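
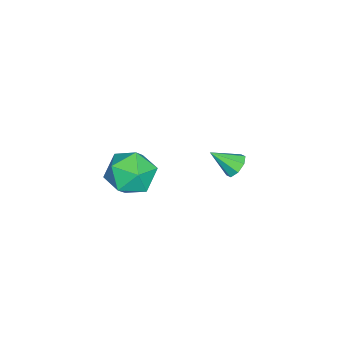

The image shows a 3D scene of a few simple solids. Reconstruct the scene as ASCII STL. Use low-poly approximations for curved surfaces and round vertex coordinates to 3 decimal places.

solid 
facet normal -0.183 0.768 -0.613
outer loop
vertex -0.662 1.873 -3.527
vertex -1.223 1.625 -3.67
vertex -1.011 2.025 -3.232
endloop
endfacet
facet normal 0.682 0.204 0.702
outer loop
vertex -0.662 1.873 -3.527
vertex -1.011 2.025 -3.232
vertex -0.977 0.595 -2.85
endloop
endfacet
facet normal -0.183 0.768 -0.613
outer loop
vertex -1.011 2.025 -3.232
vertex -1.223 1.625 -3.67
vertex -1.485 1.943 -3.193
endloop
endfacet
facet normal 0.035 0.259 0.965
outer loop
vertex -1.011 2.025 -3.232
vertex -1.485 1.943 -3.193
vertex -0.977 0.595 -2.85
endloop
endfacet
facet normal -0.184 0.768 -0.613
outer loop
vertex -1.485 1.943 -3.193
vertex -1.223 1.625 -3.67
vertex -1.805 1.674 -3.434
endloop
endfacet
facet normal -0.592 -0.018 0.806
outer loop
vertex -1.485 1.943 -3.193
vertex -1.805 1.674 -3.434
vertex -0.977 0.595 -2.85
endloop
endfacet
facet normal -0.184 0.769 -0.613
outer loop
vertex -1.805 1.674 -3.434
vertex -1.223 1.625 -3.67
vertex -1.784 1.377 -3.813
endloop
endfacet
facet normal -0.827 -0.463 0.317
outer loop
vertex -1.805 1.674 -3.434
vertex -1.784 1.377 -3.813
vertex -0.977 0.595 -2.85
endloop
endfacet
facet normal -0.185 0.770 -0.611
outer loop
vertex -1.784 1.377 -3.813
vertex -1.223 1.625 -3.67
vertex -1.435 1.226 -4.109
endloop
endfacet
facet normal -0.535 -0.817 -0.215
outer loop
vertex -1.784 1.377 -3.813
vertex -1.435 1.226 -4.109
vertex -0.977 0.595 -2.85
endloop
endfacet
facet normal -0.182 0.770 -0.612
outer loop
vertex -1.435 1.226 -4.109
vertex -1.223 1.625 -3.67
vertex -0.961 1.308 -4.147
endloop
endfacet
facet normal 0.112 -0.871 -0.478
outer loop
vertex -1.435 1.226 -4.109
vertex -0.961 1.308 -4.147
vertex -0.977 0.595 -2.85
endloop
endfacet
facet normal -0.183 0.769 -0.612
outer loop
vertex -0.961 1.308 -4.147
vertex -1.223 1.625 -3.67
vertex -0.641 1.576 -3.906
endloop
endfacet
facet normal 0.738 -0.595 -0.318
outer loop
vertex -0.961 1.308 -4.147
vertex -0.641 1.576 -3.906
vertex -0.977 0.595 -2.85
endloop
endfacet
facet normal -0.184 0.769 -0.613
outer loop
vertex -0.641 1.576 -3.906
vertex -1.223 1.625 -3.67
vertex -0.662 1.873 -3.527
endloop
endfacet
facet normal 0.974 -0.149 0.171
outer loop
vertex -0.641 1.576 -3.906
vertex -0.662 1.873 -3.527
vertex -0.977 0.595 -2.85
endloop
endfacet
facet normal -0.644 0.500 0.579
outer loop
vertex 3.412 -0.222 -0.056
vertex 2.666 -1.056 -0.166
vertex 3.41 -1.075 0.678
endloop
endfacet
facet normal 0.030 0.652 0.758
outer loop
vertex 3.412 -0.222 -0.056
vertex 3.41 -1.075 0.678
vertex 4.385 -0.669 0.29
endloop
endfacet
facet normal 0.357 0.917 0.180
outer loop
vertex 3.412 -0.222 -0.056
vertex 4.385 -0.669 0.29
vertex 4.244 -0.401 -0.793
endloop
endfacet
facet normal -0.115 0.928 -0.355
outer loop
vertex 3.412 -0.222 -0.056
vertex 4.244 -0.401 -0.793
vertex 3.181 -0.64 -1.075
endloop
endfacet
facet normal -0.734 0.671 -0.109
outer loop
vertex 3.412 -0.222 -0.056
vertex 3.181 -0.64 -1.075
vertex 2.666 -1.056 -0.166
endloop
endfacet
facet normal 0.354 0.042 0.934
outer loop
vertex 4.385 -0.669 0.29
vertex 3.41 -1.075 0.678
vertex 4.239 -1.78 0.395
endloop
endfacet
facet normal -0.737 -0.203 0.645
outer loop
vertex 3.41 -1.075 0.678
vertex 2.666 -1.056 -0.166
vertex 3.176 -2.019 0.113
endloop
endfacet
facet normal -0.882 0.072 -0.467
outer loop
vertex 2.666 -1.056 -0.166
vertex 3.181 -0.64 -1.075
vertex 3.035 -1.751 -0.97
endloop
endfacet
facet normal 0.120 0.488 -0.865
outer loop
vertex 3.181 -0.64 -1.075
vertex 4.244 -0.401 -0.793
vertex 4.01 -1.345 -1.358
endloop
endfacet
facet normal 0.884 0.468 0.001
outer loop
vertex 4.244 -0.401 -0.793
vertex 4.385 -0.669 0.29
vertex 4.754 -1.364 -0.514
endloop
endfacet
facet normal 0.115 -0.928 0.355
outer loop
vertex 4.008 -2.198 -0.624
vertex 4.239 -1.78 0.395
vertex 3.176 -2.019 0.113
endloop
endfacet
facet normal -0.357 -0.917 -0.180
outer loop
vertex 4.008 -2.198 -0.624
vertex 3.176 -2.019 0.113
vertex 3.035 -1.751 -0.97
endloop
endfacet
facet normal -0.030 -0.652 -0.758
outer loop
vertex 4.008 -2.198 -0.624
vertex 3.035 -1.751 -0.97
vertex 4.01 -1.345 -1.358
endloop
endfacet
facet normal 0.644 -0.500 -0.579
outer loop
vertex 4.008 -2.198 -0.624
vertex 4.01 -1.345 -1.358
vertex 4.754 -1.364 -0.514
endloop
endfacet
facet normal 0.734 -0.671 0.109
outer loop
vertex 4.008 -2.198 -0.624
vertex 4.754 -1.364 -0.514
vertex 4.239 -1.78 0.395
endloop
endfacet
facet normal -0.120 -0.488 0.865
outer loop
vertex 3.176 -2.019 0.113
vertex 4.239 -1.78 0.395
vertex 3.41 -1.075 0.678
endloop
endfacet
facet normal -0.884 -0.468 -0.001
outer loop
vertex 3.035 -1.751 -0.97
vertex 3.176 -2.019 0.113
vertex 2.666 -1.056 -0.166
endloop
endfacet
facet normal -0.354 -0.042 -0.934
outer loop
vertex 4.01 -1.345 -1.358
vertex 3.035 -1.751 -0.97
vertex 3.181 -0.64 -1.075
endloop
endfacet
facet normal 0.737 0.203 -0.645
outer loop
vertex 4.754 -1.364 -0.514
vertex 4.01 -1.345 -1.358
vertex 4.244 -0.401 -0.793
endloop
endfacet
facet normal 0.882 -0.072 0.467
outer loop
vertex 4.239 -1.78 0.395
vertex 4.754 -1.364 -0.514
vertex 4.385 -0.669 0.29
endloop
endfacet

endsolid


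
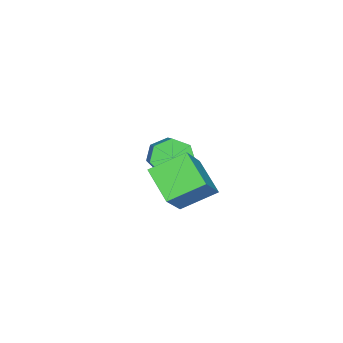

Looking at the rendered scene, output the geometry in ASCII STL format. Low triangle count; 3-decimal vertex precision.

solid 
facet normal -0.708 -0.111 -0.698
outer loop
vertex 1.744 3.816 -1.945
vertex 2.265 4.718 -2.617
vertex 2.442 2.983 -2.521
endloop
endfacet
facet normal -0.420 -0.727 0.543
outer loop
vertex 3.455 3.142 -1.523
vertex 1.744 3.816 -1.945
vertex 2.442 2.983 -2.521
endloop
endfacet
facet normal -0.707 -0.111 -0.698
outer loop
vertex 2.442 2.983 -2.521
vertex 2.265 4.718 -2.617
vertex 2.964 3.886 -3.193
endloop
endfacet
facet normal 0.568 -0.677 -0.468
outer loop
vertex 2.964 3.886 -3.193
vertex 3.455 3.142 -1.523
vertex 2.442 2.983 -2.521
endloop
endfacet
facet normal -0.568 0.677 0.468
outer loop
vertex 1.744 3.816 -1.945
vertex 3.278 4.877 -1.619
vertex 2.265 4.718 -2.617
endloop
endfacet
facet normal -0.420 -0.728 0.542
outer loop
vertex 2.756 3.974 -0.947
vertex 1.744 3.816 -1.945
vertex 3.455 3.142 -1.523
endloop
endfacet
facet normal -0.568 0.677 0.469
outer loop
vertex 2.756 3.974 -0.947
vertex 3.278 4.877 -1.619
vertex 1.744 3.816 -1.945
endloop
endfacet
facet normal 0.420 0.728 -0.542
outer loop
vertex 2.265 4.718 -2.617
vertex 3.278 4.877 -1.619
vertex 2.964 3.886 -3.193
endloop
endfacet
facet normal 0.568 -0.677 -0.468
outer loop
vertex 3.976 4.044 -2.195
vertex 3.455 3.142 -1.523
vertex 2.964 3.886 -3.193
endloop
endfacet
facet normal 0.421 0.727 -0.542
outer loop
vertex 2.964 3.886 -3.193
vertex 3.278 4.877 -1.619
vertex 3.976 4.044 -2.195
endloop
endfacet
facet normal 0.708 0.111 0.698
outer loop
vertex 3.976 4.044 -2.195
vertex 2.756 3.974 -0.947
vertex 3.455 3.142 -1.523
endloop
endfacet
facet normal 0.708 0.110 0.698
outer loop
vertex 3.278 4.877 -1.619
vertex 2.756 3.974 -0.947
vertex 3.976 4.044 -2.195
endloop
endfacet
facet normal -0.687 -0.505 -0.523
outer loop
vertex 0.163 1.119 -3.756
vertex -0.287 1.616 -3.645
vertex 0.153 1.55 -4.159
endloop
endfacet
facet normal 0.726 -0.460 -0.510
outer loop
vertex 0.163 1.119 -3.756
vertex 0.153 1.55 -4.159
vertex 1.097 1.806 -3.046
endloop
endfacet
facet normal 0.726 -0.460 -0.510
outer loop
vertex 1.097 1.806 -3.046
vertex 0.153 1.55 -4.159
vertex 1.087 2.237 -3.449
endloop
endfacet
facet normal 0.687 0.505 0.523
outer loop
vertex 1.097 1.806 -3.046
vertex 1.087 2.237 -3.449
vertex 0.647 2.304 -2.935
endloop
endfacet
facet normal -0.686 -0.505 -0.523
outer loop
vertex 0.153 1.55 -4.159
vertex -0.287 1.616 -3.645
vertex -0.189 2.031 -4.175
endloop
endfacet
facet normal 0.439 0.284 -0.852
outer loop
vertex 0.153 1.55 -4.159
vertex -0.189 2.031 -4.175
vertex 1.087 2.237 -3.449
endloop
endfacet
facet normal 0.439 0.284 -0.852
outer loop
vertex 1.087 2.237 -3.449
vertex -0.189 2.031 -4.175
vertex 0.745 2.718 -3.465
endloop
endfacet
facet normal 0.687 0.506 0.522
outer loop
vertex 1.087 2.237 -3.449
vertex 0.745 2.718 -3.465
vertex 0.647 2.304 -2.935
endloop
endfacet
facet normal -0.687 -0.505 -0.522
outer loop
vertex -0.189 2.031 -4.175
vertex -0.287 1.616 -3.645
vertex -0.604 2.2 -3.792
endloop
endfacet
facet normal -0.179 0.814 -0.553
outer loop
vertex -0.189 2.031 -4.175
vertex -0.604 2.2 -3.792
vertex 0.745 2.718 -3.465
endloop
endfacet
facet normal -0.179 0.814 -0.553
outer loop
vertex 0.745 2.718 -3.465
vertex -0.604 2.2 -3.792
vertex 0.33 2.887 -3.082
endloop
endfacet
facet normal 0.687 0.505 0.522
outer loop
vertex 0.745 2.718 -3.465
vertex 0.33 2.887 -3.082
vertex 0.647 2.304 -2.935
endloop
endfacet
facet normal -0.687 -0.505 -0.523
outer loop
vertex -0.604 2.2 -3.792
vertex -0.287 1.616 -3.645
vertex -0.781 1.929 -3.298
endloop
endfacet
facet normal -0.662 0.731 0.164
outer loop
vertex -0.604 2.2 -3.792
vertex -0.781 1.929 -3.298
vertex 0.33 2.887 -3.082
endloop
endfacet
facet normal -0.662 0.731 0.162
outer loop
vertex 0.33 2.887 -3.082
vertex -0.781 1.929 -3.298
vertex 0.153 2.617 -2.588
endloop
endfacet
facet normal 0.687 0.505 0.522
outer loop
vertex 0.33 2.887 -3.082
vertex 0.153 2.617 -2.588
vertex 0.647 2.304 -2.935
endloop
endfacet
facet normal -0.687 -0.505 -0.522
outer loop
vertex -0.781 1.929 -3.298
vertex -0.287 1.616 -3.645
vertex -0.586 1.423 -3.065
endloop
endfacet
facet normal -0.647 0.099 0.756
outer loop
vertex -0.781 1.929 -3.298
vertex -0.586 1.423 -3.065
vertex 0.153 2.617 -2.588
endloop
endfacet
facet normal -0.647 0.099 0.756
outer loop
vertex 0.153 2.617 -2.588
vertex -0.586 1.423 -3.065
vertex 0.348 2.111 -2.355
endloop
endfacet
facet normal 0.687 0.505 0.522
outer loop
vertex 0.153 2.617 -2.588
vertex 0.348 2.111 -2.355
vertex 0.647 2.304 -2.935
endloop
endfacet
facet normal -0.687 -0.505 -0.522
outer loop
vertex -0.586 1.423 -3.065
vertex -0.287 1.616 -3.645
vertex -0.166 1.063 -3.269
endloop
endfacet
facet normal -0.144 -0.609 0.780
outer loop
vertex -0.586 1.423 -3.065
vertex -0.166 1.063 -3.269
vertex 0.348 2.111 -2.355
endloop
endfacet
facet normal -0.145 -0.609 0.780
outer loop
vertex 0.348 2.111 -2.355
vertex -0.166 1.063 -3.269
vertex 0.769 1.75 -2.559
endloop
endfacet
facet normal 0.687 0.506 0.522
outer loop
vertex 0.348 2.111 -2.355
vertex 0.769 1.75 -2.559
vertex 0.647 2.304 -2.935
endloop
endfacet
facet normal -0.687 -0.505 -0.522
outer loop
vertex -0.166 1.063 -3.269
vertex -0.287 1.616 -3.645
vertex 0.163 1.119 -3.756
endloop
endfacet
facet normal 0.466 -0.858 0.216
outer loop
vertex -0.166 1.063 -3.269
vertex 0.163 1.119 -3.756
vertex 0.769 1.75 -2.559
endloop
endfacet
facet normal 0.467 -0.858 0.216
outer loop
vertex 0.769 1.75 -2.559
vertex 0.163 1.119 -3.756
vertex 1.097 1.806 -3.046
endloop
endfacet
facet normal 0.688 0.505 0.521
outer loop
vertex 0.769 1.75 -2.559
vertex 1.097 1.806 -3.046
vertex 0.647 2.304 -2.935
endloop
endfacet

endsolid


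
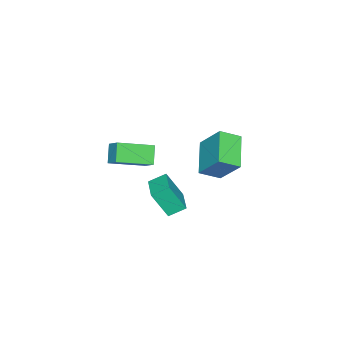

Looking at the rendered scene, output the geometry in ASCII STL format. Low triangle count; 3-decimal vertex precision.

solid 
facet normal -0.806 -0.385 0.449
outer loop
vertex -0.682 2.371 2.785
vertex -0.456 3.546 4.196
vertex -1.388 3.188 2.218
endloop
endfacet
facet normal -0.122 -0.635 -0.763
outer loop
vertex 0.216 3.954 1.324
vertex -0.682 2.371 2.785
vertex -1.388 3.188 2.218
endloop
endfacet
facet normal -0.806 -0.384 0.450
outer loop
vertex -1.388 3.188 2.218
vertex -0.456 3.546 4.196
vertex -1.162 4.364 3.629
endloop
endfacet
facet normal -0.579 0.670 -0.465
outer loop
vertex -1.162 4.364 3.629
vertex 0.216 3.954 1.324
vertex -1.388 3.188 2.218
endloop
endfacet
facet normal 0.579 -0.670 0.465
outer loop
vertex -0.682 2.371 2.785
vertex 1.148 4.312 3.302
vertex -0.456 3.546 4.196
endloop
endfacet
facet normal -0.123 -0.635 -0.763
outer loop
vertex 0.922 3.136 1.891
vertex -0.682 2.371 2.785
vertex 0.216 3.954 1.324
endloop
endfacet
facet normal 0.579 -0.670 0.465
outer loop
vertex 0.922 3.136 1.891
vertex 1.148 4.312 3.302
vertex -0.682 2.371 2.785
endloop
endfacet
facet normal 0.122 0.635 0.763
outer loop
vertex -0.456 3.546 4.196
vertex 1.148 4.312 3.302
vertex -1.162 4.364 3.629
endloop
endfacet
facet normal -0.579 0.670 -0.465
outer loop
vertex 0.442 5.129 2.735
vertex 0.216 3.954 1.324
vertex -1.162 4.364 3.629
endloop
endfacet
facet normal 0.122 0.635 0.763
outer loop
vertex -1.162 4.364 3.629
vertex 1.148 4.312 3.302
vertex 0.442 5.129 2.735
endloop
endfacet
facet normal 0.806 0.385 -0.449
outer loop
vertex 0.442 5.129 2.735
vertex 0.922 3.136 1.891
vertex 0.216 3.954 1.324
endloop
endfacet
facet normal 0.806 0.385 -0.450
outer loop
vertex 1.148 4.312 3.302
vertex 0.922 3.136 1.891
vertex 0.442 5.129 2.735
endloop
endfacet
facet normal -0.617 -0.280 0.735
outer loop
vertex -0.997 -2.471 0.892
vertex -2.415 -1.088 0.227
vertex -1.406 -3.188 0.276
endloop
endfacet
facet normal 0.679 -0.661 0.318
outer loop
vertex -0.665 -2.852 -0.607
vertex -0.997 -2.471 0.892
vertex -1.406 -3.188 0.276
endloop
endfacet
facet normal -0.618 -0.280 0.735
outer loop
vertex -1.406 -3.188 0.276
vertex -2.415 -1.088 0.227
vertex -2.824 -1.804 -0.39
endloop
endfacet
facet normal -0.398 -0.695 -0.598
outer loop
vertex -2.824 -1.804 -0.39
vertex -0.665 -2.852 -0.607
vertex -1.406 -3.188 0.276
endloop
endfacet
facet normal 0.398 0.696 0.598
outer loop
vertex -0.997 -2.471 0.892
vertex -1.674 -0.752 -0.656
vertex -2.415 -1.088 0.227
endloop
endfacet
facet normal 0.678 -0.662 0.319
outer loop
vertex -0.256 -2.136 0.01
vertex -0.997 -2.471 0.892
vertex -0.665 -2.852 -0.607
endloop
endfacet
facet normal 0.398 0.696 0.598
outer loop
vertex -0.256 -2.136 0.01
vertex -1.674 -0.752 -0.656
vertex -0.997 -2.471 0.892
endloop
endfacet
facet normal -0.679 0.662 -0.318
outer loop
vertex -2.415 -1.088 0.227
vertex -1.674 -0.752 -0.656
vertex -2.824 -1.804 -0.39
endloop
endfacet
facet normal -0.398 -0.696 -0.598
outer loop
vertex -2.083 -1.469 -1.272
vertex -0.665 -2.852 -0.607
vertex -2.824 -1.804 -0.39
endloop
endfacet
facet normal -0.679 0.661 -0.319
outer loop
vertex -2.824 -1.804 -0.39
vertex -1.674 -0.752 -0.656
vertex -2.083 -1.469 -1.272
endloop
endfacet
facet normal 0.618 0.280 -0.735
outer loop
vertex -2.083 -1.469 -1.272
vertex -0.256 -2.136 0.01
vertex -0.665 -2.852 -0.607
endloop
endfacet
facet normal 0.618 0.279 -0.735
outer loop
vertex -1.674 -0.752 -0.656
vertex -0.256 -2.136 0.01
vertex -2.083 -1.469 -1.272
endloop
endfacet
facet normal -0.824 -0.556 -0.107
outer loop
vertex -1.467 -0.968 -1.914
vertex -2.028 -0.232 -1.418
vertex -1.802 -0.173 -3.472
endloop
endfacet
facet normal 0.535 -0.701 -0.472
outer loop
vertex -0.492 0.712 -3.302
vertex -1.467 -0.968 -1.914
vertex -1.802 -0.173 -3.472
endloop
endfacet
facet normal -0.824 -0.556 -0.107
outer loop
vertex -1.802 -0.173 -3.472
vertex -2.028 -0.232 -1.418
vertex -2.363 0.563 -2.976
endloop
endfacet
facet normal -0.188 0.446 -0.875
outer loop
vertex -2.363 0.563 -2.976
vertex -0.492 0.712 -3.302
vertex -1.802 -0.173 -3.472
endloop
endfacet
facet normal 0.188 -0.446 0.875
outer loop
vertex -1.467 -0.968 -1.914
vertex -0.718 0.653 -1.248
vertex -2.028 -0.232 -1.418
endloop
endfacet
facet normal 0.535 -0.701 -0.472
outer loop
vertex -0.157 -0.083 -1.744
vertex -1.467 -0.968 -1.914
vertex -0.492 0.712 -3.302
endloop
endfacet
facet normal 0.188 -0.446 0.875
outer loop
vertex -0.157 -0.083 -1.744
vertex -0.718 0.653 -1.248
vertex -1.467 -0.968 -1.914
endloop
endfacet
facet normal -0.535 0.701 0.472
outer loop
vertex -2.028 -0.232 -1.418
vertex -0.718 0.653 -1.248
vertex -2.363 0.563 -2.976
endloop
endfacet
facet normal -0.188 0.446 -0.875
outer loop
vertex -1.053 1.448 -2.806
vertex -0.492 0.712 -3.302
vertex -2.363 0.563 -2.976
endloop
endfacet
facet normal -0.535 0.701 0.472
outer loop
vertex -2.363 0.563 -2.976
vertex -0.718 0.653 -1.248
vertex -1.053 1.448 -2.806
endloop
endfacet
facet normal 0.824 0.556 0.107
outer loop
vertex -1.053 1.448 -2.806
vertex -0.157 -0.083 -1.744
vertex -0.492 0.712 -3.302
endloop
endfacet
facet normal 0.824 0.556 0.107
outer loop
vertex -0.718 0.653 -1.248
vertex -0.157 -0.083 -1.744
vertex -1.053 1.448 -2.806
endloop
endfacet

endsolid


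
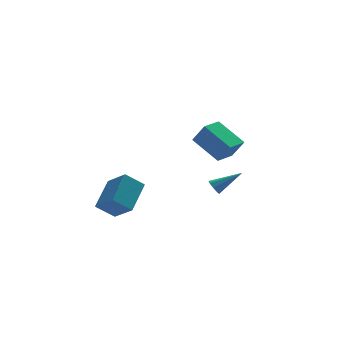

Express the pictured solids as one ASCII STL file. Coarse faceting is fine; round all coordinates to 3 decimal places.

solid 
facet normal -0.486 0.702 0.520
outer loop
vertex 1.167 -0.956 2.266
vertex 2.192 -0.163 2.154
vertex 0.665 -0.466 1.136
endloop
endfacet
facet normal -0.788 -0.609 0.086
outer loop
vertex 1.628 -1.857 0.106
vertex 1.167 -0.956 2.266
vertex 0.665 -0.466 1.136
endloop
endfacet
facet normal -0.486 0.702 0.520
outer loop
vertex 0.665 -0.466 1.136
vertex 2.192 -0.163 2.154
vertex 1.69 0.326 1.024
endloop
endfacet
facet normal -0.377 0.368 -0.850
outer loop
vertex 1.69 0.326 1.024
vertex 1.628 -1.857 0.106
vertex 0.665 -0.466 1.136
endloop
endfacet
facet normal 0.377 -0.368 0.850
outer loop
vertex 1.167 -0.956 2.266
vertex 3.155 -1.554 1.124
vertex 2.192 -0.163 2.154
endloop
endfacet
facet normal -0.788 -0.610 0.086
outer loop
vertex 2.13 -2.346 1.236
vertex 1.167 -0.956 2.266
vertex 1.628 -1.857 0.106
endloop
endfacet
facet normal 0.377 -0.368 0.850
outer loop
vertex 2.13 -2.346 1.236
vertex 3.155 -1.554 1.124
vertex 1.167 -0.956 2.266
endloop
endfacet
facet normal 0.788 0.610 -0.086
outer loop
vertex 2.192 -0.163 2.154
vertex 3.155 -1.554 1.124
vertex 1.69 0.326 1.024
endloop
endfacet
facet normal -0.378 0.368 -0.850
outer loop
vertex 2.653 -1.064 -0.006
vertex 1.628 -1.857 0.106
vertex 1.69 0.326 1.024
endloop
endfacet
facet normal 0.788 0.610 -0.086
outer loop
vertex 1.69 0.326 1.024
vertex 3.155 -1.554 1.124
vertex 2.653 -1.064 -0.006
endloop
endfacet
facet normal 0.486 -0.702 -0.520
outer loop
vertex 2.653 -1.064 -0.006
vertex 2.13 -2.346 1.236
vertex 1.628 -1.857 0.106
endloop
endfacet
facet normal 0.486 -0.702 -0.520
outer loop
vertex 3.155 -1.554 1.124
vertex 2.13 -2.346 1.236
vertex 2.653 -1.064 -0.006
endloop
endfacet
facet normal -0.846 0.072 -0.529
outer loop
vertex 3.181 2.787 -4.819
vertex 2.963 3.077 -4.431
vertex 3.245 3.185 -4.867
endloop
endfacet
facet normal 0.708 -0.196 -0.679
outer loop
vertex 3.181 2.787 -4.819
vertex 3.245 3.185 -4.867
vertex 4.537 2.943 -3.449
endloop
endfacet
facet normal -0.845 0.071 -0.529
outer loop
vertex 3.245 3.185 -4.867
vertex 2.963 3.077 -4.431
vertex 3.144 3.519 -4.661
endloop
endfacet
facet normal 0.672 0.525 -0.522
outer loop
vertex 3.245 3.185 -4.867
vertex 3.144 3.519 -4.661
vertex 4.537 2.943 -3.449
endloop
endfacet
facet normal -0.847 0.072 -0.527
outer loop
vertex 3.144 3.519 -4.661
vertex 2.963 3.077 -4.431
vertex 2.938 3.594 -4.32
endloop
endfacet
facet normal 0.368 0.929 0.018
outer loop
vertex 3.144 3.519 -4.661
vertex 2.938 3.594 -4.32
vertex 4.537 2.943 -3.449
endloop
endfacet
facet normal -0.846 0.073 -0.528
outer loop
vertex 2.938 3.594 -4.32
vertex 2.963 3.077 -4.431
vertex 2.746 3.366 -4.044
endloop
endfacet
facet normal -0.024 0.779 0.627
outer loop
vertex 2.938 3.594 -4.32
vertex 2.746 3.366 -4.044
vertex 4.537 2.943 -3.449
endloop
endfacet
facet normal -0.846 0.072 -0.528
outer loop
vertex 2.746 3.366 -4.044
vertex 2.963 3.077 -4.431
vertex 2.682 2.969 -3.996
endloop
endfacet
facet normal -0.277 0.159 0.948
outer loop
vertex 2.746 3.366 -4.044
vertex 2.682 2.969 -3.996
vertex 4.537 2.943 -3.449
endloop
endfacet
facet normal -0.846 0.073 -0.528
outer loop
vertex 2.682 2.969 -3.996
vertex 2.963 3.077 -4.431
vertex 2.782 2.635 -4.202
endloop
endfacet
facet normal -0.241 -0.561 0.792
outer loop
vertex 2.682 2.969 -3.996
vertex 2.782 2.635 -4.202
vertex 4.537 2.943 -3.449
endloop
endfacet
facet normal -0.845 0.072 -0.529
outer loop
vertex 2.782 2.635 -4.202
vertex 2.963 3.077 -4.431
vertex 2.989 2.559 -4.543
endloop
endfacet
facet normal 0.061 -0.966 0.252
outer loop
vertex 2.782 2.635 -4.202
vertex 2.989 2.559 -4.543
vertex 4.537 2.943 -3.449
endloop
endfacet
facet normal -0.846 0.072 -0.529
outer loop
vertex 2.989 2.559 -4.543
vertex 2.963 3.077 -4.431
vertex 3.181 2.787 -4.819
endloop
endfacet
facet normal 0.455 -0.816 -0.357
outer loop
vertex 2.989 2.559 -4.543
vertex 3.181 2.787 -4.819
vertex 4.537 2.943 -3.449
endloop
endfacet
facet normal -0.512 -0.692 -0.509
outer loop
vertex -3.709 -0.623 -2.646
vertex -4.347 0.583 -3.644
vertex -2.683 -0.769 -3.479
endloop
endfacet
facet normal 0.378 -0.713 0.590
outer loop
vertex -1.613 0.677 -2.416
vertex -3.709 -0.623 -2.646
vertex -2.683 -0.769 -3.479
endloop
endfacet
facet normal -0.512 -0.692 -0.509
outer loop
vertex -2.683 -0.769 -3.479
vertex -4.347 0.583 -3.644
vertex -3.321 0.436 -4.477
endloop
endfacet
facet normal 0.772 -0.110 -0.627
outer loop
vertex -3.321 0.436 -4.477
vertex -1.613 0.677 -2.416
vertex -2.683 -0.769 -3.479
endloop
endfacet
facet normal -0.772 0.110 0.627
outer loop
vertex -3.709 -0.623 -2.646
vertex -3.277 2.029 -2.581
vertex -4.347 0.583 -3.644
endloop
endfacet
facet normal 0.377 -0.713 0.591
outer loop
vertex -2.639 0.824 -1.583
vertex -3.709 -0.623 -2.646
vertex -1.613 0.677 -2.416
endloop
endfacet
facet normal -0.772 0.110 0.626
outer loop
vertex -2.639 0.824 -1.583
vertex -3.277 2.029 -2.581
vertex -3.709 -0.623 -2.646
endloop
endfacet
facet normal -0.377 0.713 -0.591
outer loop
vertex -4.347 0.583 -3.644
vertex -3.277 2.029 -2.581
vertex -3.321 0.436 -4.477
endloop
endfacet
facet normal 0.772 -0.110 -0.627
outer loop
vertex -2.251 1.883 -3.414
vertex -1.613 0.677 -2.416
vertex -3.321 0.436 -4.477
endloop
endfacet
facet normal -0.378 0.713 -0.590
outer loop
vertex -3.321 0.436 -4.477
vertex -3.277 2.029 -2.581
vertex -2.251 1.883 -3.414
endloop
endfacet
facet normal 0.512 0.692 0.509
outer loop
vertex -2.251 1.883 -3.414
vertex -2.639 0.824 -1.583
vertex -1.613 0.677 -2.416
endloop
endfacet
facet normal 0.512 0.692 0.509
outer loop
vertex -3.277 2.029 -2.581
vertex -2.639 0.824 -1.583
vertex -2.251 1.883 -3.414
endloop
endfacet

endsolid


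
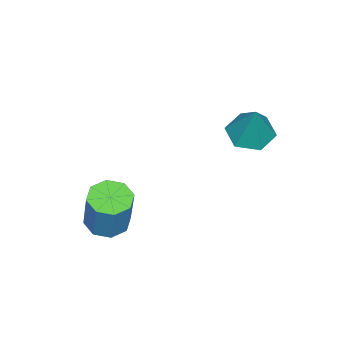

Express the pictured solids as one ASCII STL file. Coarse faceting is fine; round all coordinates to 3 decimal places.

solid 
facet normal -0.272 -0.238 -0.932
outer loop
vertex 0.817 -2.542 -1.931
vertex 0.135 -2.457 -1.754
vertex 0.643 -2.034 -2.01
endloop
endfacet
facet normal 0.907 0.259 -0.330
outer loop
vertex 0.817 -2.542 -1.931
vertex 0.643 -2.034 -2.01
vertex 1.268 -2.148 -0.383
endloop
endfacet
facet normal 0.908 0.259 -0.330
outer loop
vertex 1.268 -2.148 -0.383
vertex 0.643 -2.034 -2.01
vertex 1.094 -1.639 -0.462
endloop
endfacet
facet normal 0.271 0.238 0.933
outer loop
vertex 1.268 -2.148 -0.383
vertex 1.094 -1.639 -0.462
vertex 0.585 -2.063 -0.206
endloop
endfacet
facet normal -0.272 -0.237 -0.932
outer loop
vertex 0.643 -2.034 -2.01
vertex 0.135 -2.457 -1.754
vertex 0.172 -1.773 -1.939
endloop
endfacet
facet normal 0.417 0.844 -0.337
outer loop
vertex 0.643 -2.034 -2.01
vertex 0.172 -1.773 -1.939
vertex 1.094 -1.639 -0.462
endloop
endfacet
facet normal 0.417 0.844 -0.337
outer loop
vertex 1.094 -1.639 -0.462
vertex 0.172 -1.773 -1.939
vertex 0.623 -1.378 -0.391
endloop
endfacet
facet normal 0.272 0.237 0.933
outer loop
vertex 1.094 -1.639 -0.462
vertex 0.623 -1.378 -0.391
vertex 0.585 -2.063 -0.206
endloop
endfacet
facet normal -0.271 -0.238 -0.933
outer loop
vertex 0.172 -1.773 -1.939
vertex 0.135 -2.457 -1.754
vertex -0.322 -1.913 -1.76
endloop
endfacet
facet normal -0.318 0.937 -0.146
outer loop
vertex 0.172 -1.773 -1.939
vertex -0.322 -1.913 -1.76
vertex 0.623 -1.378 -0.391
endloop
endfacet
facet normal -0.320 0.936 -0.145
outer loop
vertex 0.623 -1.378 -0.391
vertex -0.322 -1.913 -1.76
vertex 0.129 -1.519 -0.212
endloop
endfacet
facet normal 0.270 0.237 0.933
outer loop
vertex 0.623 -1.378 -0.391
vertex 0.129 -1.519 -0.212
vertex 0.585 -2.063 -0.206
endloop
endfacet
facet normal -0.271 -0.238 -0.933
outer loop
vertex -0.322 -1.913 -1.76
vertex 0.135 -2.457 -1.754
vertex -0.548 -2.372 -1.577
endloop
endfacet
facet normal -0.868 0.479 0.131
outer loop
vertex -0.322 -1.913 -1.76
vertex -0.548 -2.372 -1.577
vertex 0.129 -1.519 -0.212
endloop
endfacet
facet normal -0.868 0.479 0.131
outer loop
vertex 0.129 -1.519 -0.212
vertex -0.548 -2.372 -1.577
vertex -0.097 -1.978 -0.029
endloop
endfacet
facet normal 0.272 0.238 0.932
outer loop
vertex 0.129 -1.519 -0.212
vertex -0.097 -1.978 -0.029
vertex 0.585 -2.063 -0.206
endloop
endfacet
facet normal -0.271 -0.238 -0.933
outer loop
vertex -0.548 -2.372 -1.577
vertex 0.135 -2.457 -1.754
vertex -0.374 -2.881 -1.498
endloop
endfacet
facet normal -0.908 -0.259 0.330
outer loop
vertex -0.548 -2.372 -1.577
vertex -0.374 -2.881 -1.498
vertex -0.097 -1.978 -0.029
endloop
endfacet
facet normal -0.907 -0.259 0.331
outer loop
vertex -0.097 -1.978 -0.029
vertex -0.374 -2.881 -1.498
vertex 0.077 -2.486 0.05
endloop
endfacet
facet normal 0.272 0.238 0.932
outer loop
vertex -0.097 -1.978 -0.029
vertex 0.077 -2.486 0.05
vertex 0.585 -2.063 -0.206
endloop
endfacet
facet normal -0.272 -0.237 -0.933
outer loop
vertex -0.374 -2.881 -1.498
vertex 0.135 -2.457 -1.754
vertex 0.097 -3.142 -1.569
endloop
endfacet
facet normal -0.417 -0.844 0.337
outer loop
vertex -0.374 -2.881 -1.498
vertex 0.097 -3.142 -1.569
vertex 0.077 -2.486 0.05
endloop
endfacet
facet normal -0.417 -0.844 0.337
outer loop
vertex 0.077 -2.486 0.05
vertex 0.097 -3.142 -1.569
vertex 0.548 -2.747 -0.021
endloop
endfacet
facet normal 0.272 0.237 0.932
outer loop
vertex 0.077 -2.486 0.05
vertex 0.548 -2.747 -0.021
vertex 0.585 -2.063 -0.206
endloop
endfacet
facet normal -0.270 -0.237 -0.933
outer loop
vertex 0.097 -3.142 -1.569
vertex 0.135 -2.457 -1.754
vertex 0.591 -3.001 -1.748
endloop
endfacet
facet normal 0.320 -0.936 0.146
outer loop
vertex 0.097 -3.142 -1.569
vertex 0.591 -3.001 -1.748
vertex 0.548 -2.747 -0.021
endloop
endfacet
facet normal 0.318 -0.937 0.146
outer loop
vertex 0.548 -2.747 -0.021
vertex 0.591 -3.001 -1.748
vertex 1.042 -2.607 -0.2
endloop
endfacet
facet normal 0.271 0.238 0.933
outer loop
vertex 0.548 -2.747 -0.021
vertex 1.042 -2.607 -0.2
vertex 0.585 -2.063 -0.206
endloop
endfacet
facet normal -0.272 -0.238 -0.932
outer loop
vertex 0.591 -3.001 -1.748
vertex 0.135 -2.457 -1.754
vertex 0.817 -2.542 -1.931
endloop
endfacet
facet normal 0.868 -0.479 -0.131
outer loop
vertex 0.591 -3.001 -1.748
vertex 0.817 -2.542 -1.931
vertex 1.042 -2.607 -0.2
endloop
endfacet
facet normal 0.868 -0.479 -0.131
outer loop
vertex 1.042 -2.607 -0.2
vertex 0.817 -2.542 -1.931
vertex 1.268 -2.148 -0.383
endloop
endfacet
facet normal 0.271 0.238 0.933
outer loop
vertex 1.042 -2.607 -0.2
vertex 1.268 -2.148 -0.383
vertex 0.585 -2.063 -0.206
endloop
endfacet
facet normal -0.352 -0.260 -0.899
outer loop
vertex -2.209 0.55 1.108
vertex -2.934 0.719 1.343
vertex -2.493 1.271 1.011
endloop
endfacet
facet normal 0.931 0.363 -0.026
outer loop
vertex -2.209 0.55 1.108
vertex -2.493 1.271 1.011
vertex -2.386 1.121 2.737
endloop
endfacet
facet normal -0.353 -0.259 -0.899
outer loop
vertex -2.493 1.271 1.011
vertex -2.934 0.719 1.343
vertex -3.217 1.439 1.247
endloop
endfacet
facet normal 0.247 0.967 0.069
outer loop
vertex -2.493 1.271 1.011
vertex -3.217 1.439 1.247
vertex -2.386 1.121 2.737
endloop
endfacet
facet normal -0.353 -0.259 -0.899
outer loop
vertex -3.217 1.439 1.247
vertex -2.934 0.719 1.343
vertex -3.658 0.888 1.579
endloop
endfacet
facet normal -0.542 0.707 0.453
outer loop
vertex -3.217 1.439 1.247
vertex -3.658 0.888 1.579
vertex -2.386 1.121 2.737
endloop
endfacet
facet normal -0.353 -0.259 -0.899
outer loop
vertex -3.658 0.888 1.579
vertex -2.934 0.719 1.343
vertex -3.374 0.168 1.675
endloop
endfacet
facet normal -0.649 -0.157 0.744
outer loop
vertex -3.658 0.888 1.579
vertex -3.374 0.168 1.675
vertex -2.386 1.121 2.737
endloop
endfacet
facet normal -0.353 -0.260 -0.899
outer loop
vertex -3.374 0.168 1.675
vertex -2.934 0.719 1.343
vertex -2.65 -0.001 1.44
endloop
endfacet
facet normal 0.034 -0.759 0.650
outer loop
vertex -3.374 0.168 1.675
vertex -2.65 -0.001 1.44
vertex -2.386 1.121 2.737
endloop
endfacet
facet normal -0.352 -0.260 -0.899
outer loop
vertex -2.65 -0.001 1.44
vertex -2.934 0.719 1.343
vertex -2.209 0.55 1.108
endloop
endfacet
facet normal 0.824 -0.500 0.265
outer loop
vertex -2.65 -0.001 1.44
vertex -2.209 0.55 1.108
vertex -2.386 1.121 2.737
endloop
endfacet

endsolid


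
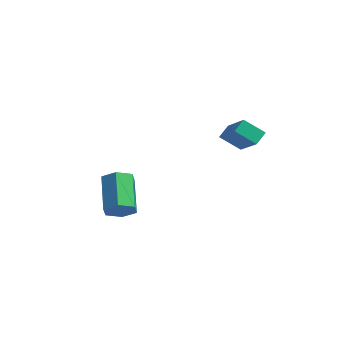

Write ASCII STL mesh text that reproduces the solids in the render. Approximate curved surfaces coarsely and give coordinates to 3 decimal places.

solid 
facet normal 0.570 -0.577 -0.585
outer loop
vertex -0.758 -0.495 -2.98
vertex -1.449 -0.748 -3.404
vertex -1.02 -0.062 -3.663
endloop
endfacet
facet normal 0.762 0.638 0.112
outer loop
vertex -0.758 -0.495 -2.98
vertex -1.02 -0.062 -3.663
vertex -1.979 0.742 -1.731
endloop
endfacet
facet normal 0.761 0.639 0.112
outer loop
vertex -1.979 0.742 -1.731
vertex -1.02 -0.062 -3.663
vertex -2.241 1.174 -2.415
endloop
endfacet
facet normal -0.571 0.578 0.584
outer loop
vertex -1.979 0.742 -1.731
vertex -2.241 1.174 -2.415
vertex -2.671 0.488 -2.156
endloop
endfacet
facet normal 0.571 -0.577 -0.583
outer loop
vertex -1.02 -0.062 -3.663
vertex -1.449 -0.748 -3.404
vertex -1.711 -0.316 -4.088
endloop
endfacet
facet normal 0.115 0.760 -0.640
outer loop
vertex -1.02 -0.062 -3.663
vertex -1.711 -0.316 -4.088
vertex -2.241 1.174 -2.415
endloop
endfacet
facet normal 0.115 0.760 -0.640
outer loop
vertex -2.241 1.174 -2.415
vertex -1.711 -0.316 -4.088
vertex -2.932 0.921 -2.84
endloop
endfacet
facet normal -0.571 0.578 0.584
outer loop
vertex -2.241 1.174 -2.415
vertex -2.932 0.921 -2.84
vertex -2.671 0.488 -2.156
endloop
endfacet
facet normal 0.571 -0.578 -0.584
outer loop
vertex -1.711 -0.316 -4.088
vertex -1.449 -0.748 -3.404
vertex -2.141 -1.002 -3.829
endloop
endfacet
facet normal -0.647 0.121 -0.753
outer loop
vertex -1.711 -0.316 -4.088
vertex -2.141 -1.002 -3.829
vertex -2.932 0.921 -2.84
endloop
endfacet
facet normal -0.647 0.121 -0.752
outer loop
vertex -2.932 0.921 -2.84
vertex -2.141 -1.002 -3.829
vertex -3.362 0.235 -2.58
endloop
endfacet
facet normal -0.570 0.578 0.584
outer loop
vertex -2.932 0.921 -2.84
vertex -3.362 0.235 -2.58
vertex -2.671 0.488 -2.156
endloop
endfacet
facet normal 0.571 -0.578 -0.584
outer loop
vertex -2.141 -1.002 -3.829
vertex -1.449 -0.748 -3.404
vertex -1.879 -1.434 -3.145
endloop
endfacet
facet normal -0.761 -0.639 -0.112
outer loop
vertex -2.141 -1.002 -3.829
vertex -1.879 -1.434 -3.145
vertex -3.362 0.235 -2.58
endloop
endfacet
facet normal -0.761 -0.638 -0.113
outer loop
vertex -3.362 0.235 -2.58
vertex -1.879 -1.434 -3.145
vertex -3.1 -0.198 -1.897
endloop
endfacet
facet normal -0.570 0.577 0.585
outer loop
vertex -3.362 0.235 -2.58
vertex -3.1 -0.198 -1.897
vertex -2.671 0.488 -2.156
endloop
endfacet
facet normal 0.571 -0.578 -0.584
outer loop
vertex -1.879 -1.434 -3.145
vertex -1.449 -0.748 -3.404
vertex -1.188 -1.181 -2.72
endloop
endfacet
facet normal -0.115 -0.760 0.640
outer loop
vertex -1.879 -1.434 -3.145
vertex -1.188 -1.181 -2.72
vertex -3.1 -0.198 -1.897
endloop
endfacet
facet normal -0.115 -0.759 0.640
outer loop
vertex -3.1 -0.198 -1.897
vertex -1.188 -1.181 -2.72
vertex -2.409 0.056 -1.472
endloop
endfacet
facet normal -0.571 0.577 0.583
outer loop
vertex -3.1 -0.198 -1.897
vertex -2.409 0.056 -1.472
vertex -2.671 0.488 -2.156
endloop
endfacet
facet normal 0.570 -0.578 -0.584
outer loop
vertex -1.188 -1.181 -2.72
vertex -1.449 -0.748 -3.404
vertex -0.758 -0.495 -2.98
endloop
endfacet
facet normal 0.647 -0.120 0.753
outer loop
vertex -1.188 -1.181 -2.72
vertex -0.758 -0.495 -2.98
vertex -2.409 0.056 -1.472
endloop
endfacet
facet normal 0.647 -0.121 0.753
outer loop
vertex -2.409 0.056 -1.472
vertex -0.758 -0.495 -2.98
vertex -1.979 0.742 -1.731
endloop
endfacet
facet normal -0.571 0.578 0.584
outer loop
vertex -2.409 0.056 -1.472
vertex -1.979 0.742 -1.731
vertex -2.671 0.488 -2.156
endloop
endfacet
facet normal -0.735 0.365 -0.572
outer loop
vertex 2.083 2.164 1.541
vertex 2.062 2.843 2.001
vertex 2.93 2.696 0.792
endloop
endfacet
facet normal 0.025 -0.828 -0.560
outer loop
vertex 4.378 1.977 1.919
vertex 2.083 2.164 1.541
vertex 2.93 2.696 0.792
endloop
endfacet
facet normal -0.734 0.366 -0.572
outer loop
vertex 2.93 2.696 0.792
vertex 2.062 2.843 2.001
vertex 2.91 3.375 1.252
endloop
endfacet
facet normal 0.678 0.426 -0.599
outer loop
vertex 2.91 3.375 1.252
vertex 4.378 1.977 1.919
vertex 2.93 2.696 0.792
endloop
endfacet
facet normal -0.678 -0.427 0.599
outer loop
vertex 2.083 2.164 1.541
vertex 3.51 2.124 3.128
vertex 2.062 2.843 2.001
endloop
endfacet
facet normal 0.025 -0.828 -0.560
outer loop
vertex 3.53 1.445 2.668
vertex 2.083 2.164 1.541
vertex 4.378 1.977 1.919
endloop
endfacet
facet normal -0.678 -0.426 0.599
outer loop
vertex 3.53 1.445 2.668
vertex 3.51 2.124 3.128
vertex 2.083 2.164 1.541
endloop
endfacet
facet normal -0.025 0.828 0.560
outer loop
vertex 2.062 2.843 2.001
vertex 3.51 2.124 3.128
vertex 2.91 3.375 1.252
endloop
endfacet
facet normal 0.678 0.426 -0.599
outer loop
vertex 4.357 2.656 2.379
vertex 4.378 1.977 1.919
vertex 2.91 3.375 1.252
endloop
endfacet
facet normal -0.025 0.828 0.560
outer loop
vertex 2.91 3.375 1.252
vertex 3.51 2.124 3.128
vertex 4.357 2.656 2.379
endloop
endfacet
facet normal 0.734 -0.365 0.572
outer loop
vertex 4.357 2.656 2.379
vertex 3.53 1.445 2.668
vertex 4.378 1.977 1.919
endloop
endfacet
facet normal 0.735 -0.365 0.571
outer loop
vertex 3.51 2.124 3.128
vertex 3.53 1.445 2.668
vertex 4.357 2.656 2.379
endloop
endfacet

endsolid


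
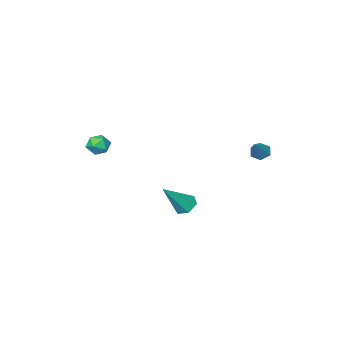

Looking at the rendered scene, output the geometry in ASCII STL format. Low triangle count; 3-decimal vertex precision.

solid 
facet normal -0.608 -0.398 -0.686
outer loop
vertex -2.687 3.115 -1.052
vertex -2.904 2.826 -0.692
vertex -3.092 3.289 -0.794
endloop
endfacet
facet normal 0.237 0.936 -0.259
outer loop
vertex -2.687 3.115 -1.052
vertex -3.092 3.289 -0.794
vertex -2.156 3.314 0.152
endloop
endfacet
facet normal -0.607 -0.398 -0.688
outer loop
vertex -3.092 3.289 -0.794
vertex -2.904 2.826 -0.692
vertex -3.309 3.0 -0.435
endloop
endfacet
facet normal -0.424 0.813 0.398
outer loop
vertex -3.092 3.289 -0.794
vertex -3.309 3.0 -0.435
vertex -2.156 3.314 0.152
endloop
endfacet
facet normal -0.607 -0.399 -0.687
outer loop
vertex -3.309 3.0 -0.435
vertex -2.904 2.826 -0.692
vertex -3.121 2.536 -0.332
endloop
endfacet
facet normal -0.456 0.013 0.890
outer loop
vertex -3.309 3.0 -0.435
vertex -3.121 2.536 -0.332
vertex -2.156 3.314 0.152
endloop
endfacet
facet normal -0.609 -0.397 -0.687
outer loop
vertex -3.121 2.536 -0.332
vertex -2.904 2.826 -0.692
vertex -2.717 2.362 -0.59
endloop
endfacet
facet normal 0.175 -0.667 0.724
outer loop
vertex -3.121 2.536 -0.332
vertex -2.717 2.362 -0.59
vertex -2.156 3.314 0.152
endloop
endfacet
facet normal -0.610 -0.397 -0.686
outer loop
vertex -2.717 2.362 -0.59
vertex -2.904 2.826 -0.692
vertex -2.5 2.651 -0.95
endloop
endfacet
facet normal 0.836 -0.545 0.067
outer loop
vertex -2.717 2.362 -0.59
vertex -2.5 2.651 -0.95
vertex -2.156 3.314 0.152
endloop
endfacet
facet normal -0.610 -0.397 -0.686
outer loop
vertex -2.5 2.651 -0.95
vertex -2.904 2.826 -0.692
vertex -2.687 3.115 -1.052
endloop
endfacet
facet normal 0.868 0.256 -0.425
outer loop
vertex -2.5 2.651 -0.95
vertex -2.687 3.115 -1.052
vertex -2.156 3.314 0.152
endloop
endfacet
facet normal 0.303 0.874 0.380
outer loop
vertex 1.387 -3.107 -1.642
vertex 1.374 -3.359 -1.052
vertex 1.909 -3.392 -1.403
endloop
endfacet
facet normal 0.556 0.782 -0.281
outer loop
vertex 1.387 -3.107 -1.642
vertex 1.909 -3.392 -1.403
vertex 1.741 -3.492 -2.014
endloop
endfacet
facet normal -0.002 0.694 -0.720
outer loop
vertex 1.387 -3.107 -1.642
vertex 1.741 -3.492 -2.014
vertex 1.1 -3.521 -2.04
endloop
endfacet
facet normal -0.598 0.731 -0.329
outer loop
vertex 1.387 -3.107 -1.642
vertex 1.1 -3.521 -2.04
vertex 0.874 -3.439 -1.446
endloop
endfacet
facet normal -0.411 0.842 0.350
outer loop
vertex 1.387 -3.107 -1.642
vertex 0.874 -3.439 -1.446
vertex 1.374 -3.359 -1.052
endloop
endfacet
facet normal 0.940 0.182 -0.288
outer loop
vertex 1.741 -3.492 -2.014
vertex 1.909 -3.392 -1.403
vertex 1.946 -3.981 -1.654
endloop
endfacet
facet normal 0.532 0.329 0.780
outer loop
vertex 1.909 -3.392 -1.403
vertex 1.374 -3.359 -1.052
vertex 1.72 -3.899 -1.06
endloop
endfacet
facet normal -0.622 0.278 0.732
outer loop
vertex 1.374 -3.359 -1.052
vertex 0.874 -3.439 -1.446
vertex 1.079 -3.928 -1.086
endloop
endfacet
facet normal -0.926 0.098 -0.366
outer loop
vertex 0.874 -3.439 -1.446
vertex 1.1 -3.521 -2.04
vertex 0.911 -4.028 -1.697
endloop
endfacet
facet normal 0.039 0.040 -0.998
outer loop
vertex 1.1 -3.521 -2.04
vertex 1.741 -3.492 -2.014
vertex 1.446 -4.061 -2.048
endloop
endfacet
facet normal 0.598 -0.731 0.329
outer loop
vertex 1.433 -4.313 -1.458
vertex 1.946 -3.981 -1.654
vertex 1.72 -3.899 -1.06
endloop
endfacet
facet normal 0.002 -0.694 0.720
outer loop
vertex 1.433 -4.313 -1.458
vertex 1.72 -3.899 -1.06
vertex 1.079 -3.928 -1.086
endloop
endfacet
facet normal -0.556 -0.782 0.281
outer loop
vertex 1.433 -4.313 -1.458
vertex 1.079 -3.928 -1.086
vertex 0.911 -4.028 -1.697
endloop
endfacet
facet normal -0.303 -0.874 -0.380
outer loop
vertex 1.433 -4.313 -1.458
vertex 0.911 -4.028 -1.697
vertex 1.446 -4.061 -2.048
endloop
endfacet
facet normal 0.411 -0.842 -0.350
outer loop
vertex 1.433 -4.313 -1.458
vertex 1.446 -4.061 -2.048
vertex 1.946 -3.981 -1.654
endloop
endfacet
facet normal 0.926 -0.098 0.366
outer loop
vertex 1.72 -3.899 -1.06
vertex 1.946 -3.981 -1.654
vertex 1.909 -3.392 -1.403
endloop
endfacet
facet normal -0.039 -0.040 0.998
outer loop
vertex 1.079 -3.928 -1.086
vertex 1.72 -3.899 -1.06
vertex 1.374 -3.359 -1.052
endloop
endfacet
facet normal -0.940 -0.182 0.288
outer loop
vertex 0.911 -4.028 -1.697
vertex 1.079 -3.928 -1.086
vertex 0.874 -3.439 -1.446
endloop
endfacet
facet normal -0.532 -0.329 -0.780
outer loop
vertex 1.446 -4.061 -2.048
vertex 0.911 -4.028 -1.697
vertex 1.1 -3.521 -2.04
endloop
endfacet
facet normal 0.622 -0.278 -0.732
outer loop
vertex 1.946 -3.981 -1.654
vertex 1.446 -4.061 -2.048
vertex 1.741 -3.492 -2.014
endloop
endfacet
facet normal -0.671 0.053 -0.739
outer loop
vertex -0.105 0.411 -4.816
vertex -0.571 0.407 -4.393
vertex -0.321 0.954 -4.581
endloop
endfacet
facet normal 0.822 0.468 -0.325
outer loop
vertex -0.105 0.411 -4.816
vertex -0.321 0.954 -4.581
vertex 0.651 0.313 -3.047
endloop
endfacet
facet normal -0.671 0.052 -0.740
outer loop
vertex -0.321 0.954 -4.581
vertex -0.571 0.407 -4.393
vertex -0.788 0.95 -4.158
endloop
endfacet
facet normal 0.221 0.942 0.253
outer loop
vertex -0.321 0.954 -4.581
vertex -0.788 0.95 -4.158
vertex 0.651 0.313 -3.047
endloop
endfacet
facet normal -0.672 0.051 -0.738
outer loop
vertex -0.788 0.95 -4.158
vertex -0.571 0.407 -4.393
vertex -1.037 0.403 -3.969
endloop
endfacet
facet normal -0.407 0.458 0.790
outer loop
vertex -0.788 0.95 -4.158
vertex -1.037 0.403 -3.969
vertex 0.651 0.313 -3.047
endloop
endfacet
facet normal -0.672 0.052 -0.738
outer loop
vertex -1.037 0.403 -3.969
vertex -0.571 0.407 -4.393
vertex -0.821 -0.14 -4.204
endloop
endfacet
facet normal -0.436 -0.498 0.750
outer loop
vertex -1.037 0.403 -3.969
vertex -0.821 -0.14 -4.204
vertex 0.651 0.313 -3.047
endloop
endfacet
facet normal -0.672 0.052 -0.739
outer loop
vertex -0.821 -0.14 -4.204
vertex -0.571 0.407 -4.393
vertex -0.354 -0.135 -4.628
endloop
endfacet
facet normal 0.165 -0.971 0.170
outer loop
vertex -0.821 -0.14 -4.204
vertex -0.354 -0.135 -4.628
vertex 0.651 0.313 -3.047
endloop
endfacet
facet normal -0.671 0.052 -0.739
outer loop
vertex -0.354 -0.135 -4.628
vertex -0.571 0.407 -4.393
vertex -0.105 0.411 -4.816
endloop
endfacet
facet normal 0.793 -0.488 -0.366
outer loop
vertex -0.354 -0.135 -4.628
vertex -0.105 0.411 -4.816
vertex 0.651 0.313 -3.047
endloop
endfacet

endsolid


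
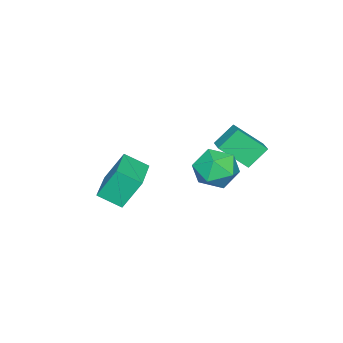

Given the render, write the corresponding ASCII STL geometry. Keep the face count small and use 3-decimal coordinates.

solid 
facet normal 0.217 0.689 0.691
outer loop
vertex 0.774 4.418 0.533
vertex -0.062 4.021 1.191
vertex 0.987 3.596 1.286
endloop
endfacet
facet normal 0.801 0.504 0.324
outer loop
vertex 0.774 4.418 0.533
vertex 0.987 3.596 1.286
vertex 1.44 3.545 0.246
endloop
endfacet
facet normal 0.678 0.638 -0.366
outer loop
vertex 0.774 4.418 0.533
vertex 1.44 3.545 0.246
vertex 0.672 3.938 -0.491
endloop
endfacet
facet normal 0.020 0.905 -0.426
outer loop
vertex 0.774 4.418 0.533
vertex 0.672 3.938 -0.491
vertex -0.257 4.233 0.092
endloop
endfacet
facet normal -0.266 0.937 0.228
outer loop
vertex 0.774 4.418 0.533
vertex -0.257 4.233 0.092
vertex -0.062 4.021 1.191
endloop
endfacet
facet normal 0.895 -0.198 0.400
outer loop
vertex 1.44 3.545 0.246
vertex 0.987 3.596 1.286
vertex 1.017 2.607 0.728
endloop
endfacet
facet normal -0.050 0.100 0.994
outer loop
vertex 0.987 3.596 1.286
vertex -0.062 4.021 1.191
vertex 0.088 2.902 1.311
endloop
endfacet
facet normal -0.831 0.500 0.244
outer loop
vertex -0.062 4.021 1.191
vertex -0.257 4.233 0.092
vertex -0.68 3.295 0.574
endloop
endfacet
facet normal -0.369 0.448 -0.814
outer loop
vertex -0.257 4.233 0.092
vertex 0.672 3.938 -0.491
vertex -0.227 3.244 -0.466
endloop
endfacet
facet normal 0.697 0.016 -0.717
outer loop
vertex 0.672 3.938 -0.491
vertex 1.44 3.545 0.246
vertex 0.822 2.819 -0.371
endloop
endfacet
facet normal -0.020 -0.905 0.426
outer loop
vertex -0.014 2.422 0.287
vertex 1.017 2.607 0.728
vertex 0.088 2.902 1.311
endloop
endfacet
facet normal -0.678 -0.638 0.366
outer loop
vertex -0.014 2.422 0.287
vertex 0.088 2.902 1.311
vertex -0.68 3.295 0.574
endloop
endfacet
facet normal -0.801 -0.504 -0.324
outer loop
vertex -0.014 2.422 0.287
vertex -0.68 3.295 0.574
vertex -0.227 3.244 -0.466
endloop
endfacet
facet normal -0.217 -0.689 -0.691
outer loop
vertex -0.014 2.422 0.287
vertex -0.227 3.244 -0.466
vertex 0.822 2.819 -0.371
endloop
endfacet
facet normal 0.266 -0.937 -0.228
outer loop
vertex -0.014 2.422 0.287
vertex 0.822 2.819 -0.371
vertex 1.017 2.607 0.728
endloop
endfacet
facet normal 0.369 -0.448 0.814
outer loop
vertex 0.088 2.902 1.311
vertex 1.017 2.607 0.728
vertex 0.987 3.596 1.286
endloop
endfacet
facet normal -0.697 -0.016 0.717
outer loop
vertex -0.68 3.295 0.574
vertex 0.088 2.902 1.311
vertex -0.062 4.021 1.191
endloop
endfacet
facet normal -0.895 0.198 -0.400
outer loop
vertex -0.227 3.244 -0.466
vertex -0.68 3.295 0.574
vertex -0.257 4.233 0.092
endloop
endfacet
facet normal 0.050 -0.100 -0.994
outer loop
vertex 0.822 2.819 -0.371
vertex -0.227 3.244 -0.466
vertex 0.672 3.938 -0.491
endloop
endfacet
facet normal 0.831 -0.500 -0.244
outer loop
vertex 1.017 2.607 0.728
vertex 0.822 2.819 -0.371
vertex 1.44 3.545 0.246
endloop
endfacet
facet normal -0.927 -0.354 -0.121
outer loop
vertex -1.496 -2.12 -1.394
vertex -1.832 -1.02 -2.043
vertex -1.01 -2.872 -2.92
endloop
endfacet
facet normal 0.254 -0.833 0.491
outer loop
vertex 1.012 -2.1 -2.657
vertex -1.496 -2.12 -1.394
vertex -1.01 -2.872 -2.92
endloop
endfacet
facet normal -0.927 -0.354 -0.121
outer loop
vertex -1.01 -2.872 -2.92
vertex -1.832 -1.02 -2.043
vertex -1.345 -1.773 -3.569
endloop
endfacet
facet normal 0.275 -0.426 -0.862
outer loop
vertex -1.345 -1.773 -3.569
vertex 1.012 -2.1 -2.657
vertex -1.01 -2.872 -2.92
endloop
endfacet
facet normal -0.274 0.425 0.863
outer loop
vertex -1.496 -2.12 -1.394
vertex 0.19 -0.248 -1.78
vertex -1.832 -1.02 -2.043
endloop
endfacet
facet normal 0.254 -0.833 0.492
outer loop
vertex 0.525 -1.347 -1.131
vertex -1.496 -2.12 -1.394
vertex 1.012 -2.1 -2.657
endloop
endfacet
facet normal -0.275 0.425 0.862
outer loop
vertex 0.525 -1.347 -1.131
vertex 0.19 -0.248 -1.78
vertex -1.496 -2.12 -1.394
endloop
endfacet
facet normal -0.254 0.833 -0.492
outer loop
vertex -1.832 -1.02 -2.043
vertex 0.19 -0.248 -1.78
vertex -1.345 -1.773 -3.569
endloop
endfacet
facet normal 0.275 -0.425 -0.863
outer loop
vertex 0.676 -1.0 -3.306
vertex 1.012 -2.1 -2.657
vertex -1.345 -1.773 -3.569
endloop
endfacet
facet normal -0.255 0.833 -0.491
outer loop
vertex -1.345 -1.773 -3.569
vertex 0.19 -0.248 -1.78
vertex 0.676 -1.0 -3.306
endloop
endfacet
facet normal 0.927 0.355 0.121
outer loop
vertex 0.676 -1.0 -3.306
vertex 0.525 -1.347 -1.131
vertex 1.012 -2.1 -2.657
endloop
endfacet
facet normal 0.927 0.354 0.121
outer loop
vertex 0.19 -0.248 -1.78
vertex 0.525 -1.347 -1.131
vertex 0.676 -1.0 -3.306
endloop
endfacet
facet normal -0.768 -0.575 -0.281
outer loop
vertex -2.127 2.058 0.208
vertex -2.884 2.616 1.134
vertex -2.625 3.283 -0.938
endloop
endfacet
facet normal 0.574 -0.423 -0.701
outer loop
vertex -1.796 3.904 -0.634
vertex -2.127 2.058 0.208
vertex -2.625 3.283 -0.938
endloop
endfacet
facet normal -0.768 -0.576 -0.281
outer loop
vertex -2.625 3.283 -0.938
vertex -2.884 2.616 1.134
vertex -3.383 3.841 -0.012
endloop
endfacet
facet normal -0.284 0.700 -0.655
outer loop
vertex -3.383 3.841 -0.012
vertex -1.796 3.904 -0.634
vertex -2.625 3.283 -0.938
endloop
endfacet
facet normal 0.285 -0.700 0.655
outer loop
vertex -2.127 2.058 0.208
vertex -2.055 3.237 1.438
vertex -2.884 2.616 1.134
endloop
endfacet
facet normal 0.573 -0.423 -0.702
outer loop
vertex -1.297 2.679 0.512
vertex -2.127 2.058 0.208
vertex -1.796 3.904 -0.634
endloop
endfacet
facet normal 0.284 -0.700 0.655
outer loop
vertex -1.297 2.679 0.512
vertex -2.055 3.237 1.438
vertex -2.127 2.058 0.208
endloop
endfacet
facet normal -0.574 0.423 0.702
outer loop
vertex -2.884 2.616 1.134
vertex -2.055 3.237 1.438
vertex -3.383 3.841 -0.012
endloop
endfacet
facet normal -0.284 0.700 -0.655
outer loop
vertex -2.553 4.462 0.292
vertex -1.796 3.904 -0.634
vertex -3.383 3.841 -0.012
endloop
endfacet
facet normal -0.573 0.423 0.701
outer loop
vertex -3.383 3.841 -0.012
vertex -2.055 3.237 1.438
vertex -2.553 4.462 0.292
endloop
endfacet
facet normal 0.768 0.576 0.281
outer loop
vertex -2.553 4.462 0.292
vertex -1.297 2.679 0.512
vertex -1.796 3.904 -0.634
endloop
endfacet
facet normal 0.768 0.576 0.282
outer loop
vertex -2.055 3.237 1.438
vertex -1.297 2.679 0.512
vertex -2.553 4.462 0.292
endloop
endfacet

endsolid


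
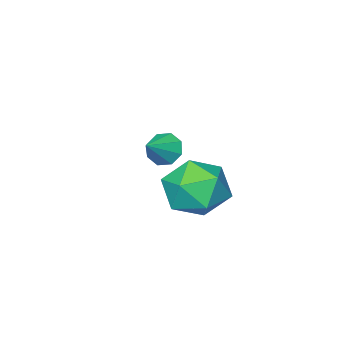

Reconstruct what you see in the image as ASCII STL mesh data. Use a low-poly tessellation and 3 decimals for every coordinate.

solid 
facet normal -0.690 0.606 0.395
outer loop
vertex -2.507 1.076 -0.853
vertex -2.73 0.349 -0.127
vertex -1.989 1.07 0.062
endloop
endfacet
facet normal -0.162 0.982 0.098
outer loop
vertex -2.507 1.076 -0.853
vertex -1.989 1.07 0.062
vertex -1.469 1.245 -0.835
endloop
endfacet
facet normal -0.120 0.799 -0.589
outer loop
vertex -2.507 1.076 -0.853
vertex -1.469 1.245 -0.835
vertex -1.889 0.633 -1.579
endloop
endfacet
facet normal -0.623 0.310 -0.719
outer loop
vertex -2.507 1.076 -0.853
vertex -1.889 0.633 -1.579
vertex -2.669 0.079 -1.142
endloop
endfacet
facet normal -0.976 0.190 -0.109
outer loop
vertex -2.507 1.076 -0.853
vertex -2.669 0.079 -1.142
vertex -2.73 0.349 -0.127
endloop
endfacet
facet normal 0.449 0.791 0.415
outer loop
vertex -1.469 1.245 -0.835
vertex -1.989 1.07 0.062
vertex -1.051 0.621 -0.098
endloop
endfacet
facet normal -0.407 0.183 0.895
outer loop
vertex -1.989 1.07 0.062
vertex -2.73 0.349 -0.127
vertex -1.831 0.067 0.339
endloop
endfacet
facet normal -0.868 -0.490 0.078
outer loop
vertex -2.73 0.349 -0.127
vertex -2.669 0.079 -1.142
vertex -2.251 -0.545 -0.405
endloop
endfacet
facet normal -0.297 -0.297 -0.907
outer loop
vertex -2.669 0.079 -1.142
vertex -1.889 0.633 -1.579
vertex -1.731 -0.37 -1.302
endloop
endfacet
facet normal 0.517 0.494 -0.699
outer loop
vertex -1.889 0.633 -1.579
vertex -1.469 1.245 -0.835
vertex -0.99 0.351 -1.113
endloop
endfacet
facet normal 0.623 -0.310 0.719
outer loop
vertex -1.213 -0.376 -0.387
vertex -1.051 0.621 -0.098
vertex -1.831 0.067 0.339
endloop
endfacet
facet normal 0.120 -0.799 0.589
outer loop
vertex -1.213 -0.376 -0.387
vertex -1.831 0.067 0.339
vertex -2.251 -0.545 -0.405
endloop
endfacet
facet normal 0.162 -0.982 -0.098
outer loop
vertex -1.213 -0.376 -0.387
vertex -2.251 -0.545 -0.405
vertex -1.731 -0.37 -1.302
endloop
endfacet
facet normal 0.690 -0.606 -0.395
outer loop
vertex -1.213 -0.376 -0.387
vertex -1.731 -0.37 -1.302
vertex -0.99 0.351 -1.113
endloop
endfacet
facet normal 0.976 -0.190 0.109
outer loop
vertex -1.213 -0.376 -0.387
vertex -0.99 0.351 -1.113
vertex -1.051 0.621 -0.098
endloop
endfacet
facet normal 0.297 0.297 0.907
outer loop
vertex -1.831 0.067 0.339
vertex -1.051 0.621 -0.098
vertex -1.989 1.07 0.062
endloop
endfacet
facet normal -0.517 -0.494 0.699
outer loop
vertex -2.251 -0.545 -0.405
vertex -1.831 0.067 0.339
vertex -2.73 0.349 -0.127
endloop
endfacet
facet normal -0.449 -0.791 -0.415
outer loop
vertex -1.731 -0.37 -1.302
vertex -2.251 -0.545 -0.405
vertex -2.669 0.079 -1.142
endloop
endfacet
facet normal 0.407 -0.183 -0.895
outer loop
vertex -0.99 0.351 -1.113
vertex -1.731 -0.37 -1.302
vertex -1.889 0.633 -1.579
endloop
endfacet
facet normal 0.868 0.490 -0.078
outer loop
vertex -1.051 0.621 -0.098
vertex -0.99 0.351 -1.113
vertex -1.469 1.245 -0.835
endloop
endfacet
facet normal -0.807 -0.248 -0.536
outer loop
vertex -2.947 -2.714 -1.55
vertex -3.264 -2.797 -1.035
vertex -3.161 -2.325 -1.408
endloop
endfacet
facet normal 0.699 0.551 -0.456
outer loop
vertex -2.947 -2.714 -1.55
vertex -3.161 -2.325 -1.408
vertex -2.376 -2.523 -0.445
endloop
endfacet
facet normal -0.806 -0.248 -0.537
outer loop
vertex -3.161 -2.325 -1.408
vertex -3.264 -2.797 -1.035
vertex -3.436 -2.212 -1.047
endloop
endfacet
facet normal 0.312 0.948 -0.059
outer loop
vertex -3.161 -2.325 -1.408
vertex -3.436 -2.212 -1.047
vertex -2.376 -2.523 -0.445
endloop
endfacet
facet normal -0.807 -0.248 -0.535
outer loop
vertex -3.436 -2.212 -1.047
vertex -3.264 -2.797 -1.035
vertex -3.609 -2.441 -0.68
endloop
endfacet
facet normal -0.041 0.856 0.515
outer loop
vertex -3.436 -2.212 -1.047
vertex -3.609 -2.441 -0.68
vertex -2.376 -2.523 -0.445
endloop
endfacet
facet normal -0.807 -0.249 -0.535
outer loop
vertex -3.609 -2.441 -0.68
vertex -3.264 -2.797 -1.035
vertex -3.58 -2.879 -0.52
endloop
endfacet
facet normal -0.156 0.330 0.931
outer loop
vertex -3.609 -2.441 -0.68
vertex -3.58 -2.879 -0.52
vertex -2.376 -2.523 -0.445
endloop
endfacet
facet normal -0.808 -0.247 -0.535
outer loop
vertex -3.58 -2.879 -0.52
vertex -3.264 -2.797 -1.035
vertex -3.366 -3.269 -0.663
endloop
endfacet
facet normal 0.037 -0.326 0.945
outer loop
vertex -3.58 -2.879 -0.52
vertex -3.366 -3.269 -0.663
vertex -2.376 -2.523 -0.445
endloop
endfacet
facet normal -0.806 -0.249 -0.537
outer loop
vertex -3.366 -3.269 -0.663
vertex -3.264 -2.797 -1.035
vertex -3.091 -3.382 -1.023
endloop
endfacet
facet normal 0.422 -0.721 0.549
outer loop
vertex -3.366 -3.269 -0.663
vertex -3.091 -3.382 -1.023
vertex -2.376 -2.523 -0.445
endloop
endfacet
facet normal -0.806 -0.249 -0.536
outer loop
vertex -3.091 -3.382 -1.023
vertex -3.264 -2.797 -1.035
vertex -2.918 -3.152 -1.39
endloop
endfacet
facet normal 0.777 -0.629 -0.027
outer loop
vertex -3.091 -3.382 -1.023
vertex -2.918 -3.152 -1.39
vertex -2.376 -2.523 -0.445
endloop
endfacet
facet normal -0.806 -0.249 -0.536
outer loop
vertex -2.918 -3.152 -1.39
vertex -3.264 -2.797 -1.035
vertex -2.947 -2.714 -1.55
endloop
endfacet
facet normal 0.891 -0.103 -0.443
outer loop
vertex -2.918 -3.152 -1.39
vertex -2.947 -2.714 -1.55
vertex -2.376 -2.523 -0.445
endloop
endfacet

endsolid


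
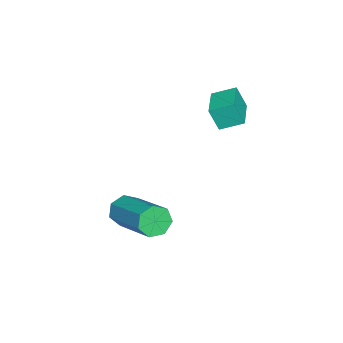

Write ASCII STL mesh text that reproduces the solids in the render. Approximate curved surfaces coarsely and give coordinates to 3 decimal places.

solid 
facet normal -0.630 -0.683 -0.369
outer loop
vertex 0.288 -3.332 -0.863
vertex -0.092 -3.257 -0.353
vertex -0.106 -2.943 -0.91
endloop
endfacet
facet normal 0.316 0.208 -0.926
outer loop
vertex 0.288 -3.332 -0.863
vertex -0.106 -2.943 -0.91
vertex 1.631 -1.878 -0.077
endloop
endfacet
facet normal 0.316 0.208 -0.926
outer loop
vertex 1.631 -1.878 -0.077
vertex -0.106 -2.943 -0.91
vertex 1.238 -1.489 -0.124
endloop
endfacet
facet normal 0.631 0.682 0.369
outer loop
vertex 1.631 -1.878 -0.077
vertex 1.238 -1.489 -0.124
vertex 1.252 -1.803 0.433
endloop
endfacet
facet normal -0.631 -0.683 -0.369
outer loop
vertex -0.106 -2.943 -0.91
vertex -0.092 -3.257 -0.353
vertex -0.489 -2.79 -0.538
endloop
endfacet
facet normal -0.356 0.677 -0.644
outer loop
vertex -0.106 -2.943 -0.91
vertex -0.489 -2.79 -0.538
vertex 1.238 -1.489 -0.124
endloop
endfacet
facet normal -0.356 0.677 -0.644
outer loop
vertex 1.238 -1.489 -0.124
vertex -0.489 -2.79 -0.538
vertex 0.855 -1.336 0.248
endloop
endfacet
facet normal 0.631 0.683 0.369
outer loop
vertex 1.238 -1.489 -0.124
vertex 0.855 -1.336 0.248
vertex 1.252 -1.803 0.433
endloop
endfacet
facet normal -0.631 -0.683 -0.369
outer loop
vertex -0.489 -2.79 -0.538
vertex -0.092 -3.257 -0.353
vertex -0.573 -2.989 -0.026
endloop
endfacet
facet normal -0.761 0.637 0.123
outer loop
vertex -0.489 -2.79 -0.538
vertex -0.573 -2.989 -0.026
vertex 0.855 -1.336 0.248
endloop
endfacet
facet normal -0.761 0.637 0.123
outer loop
vertex 0.855 -1.336 0.248
vertex -0.573 -2.989 -0.026
vertex 0.771 -1.535 0.759
endloop
endfacet
facet normal 0.631 0.682 0.369
outer loop
vertex 0.855 -1.336 0.248
vertex 0.771 -1.535 0.759
vertex 1.252 -1.803 0.433
endloop
endfacet
facet normal -0.631 -0.682 -0.370
outer loop
vertex -0.573 -2.989 -0.026
vertex -0.092 -3.257 -0.353
vertex -0.295 -3.39 0.239
endloop
endfacet
facet normal -0.592 0.117 0.797
outer loop
vertex -0.573 -2.989 -0.026
vertex -0.295 -3.39 0.239
vertex 0.771 -1.535 0.759
endloop
endfacet
facet normal -0.593 0.117 0.797
outer loop
vertex 0.771 -1.535 0.759
vertex -0.295 -3.39 0.239
vertex 1.049 -1.936 1.025
endloop
endfacet
facet normal 0.631 0.682 0.370
outer loop
vertex 0.771 -1.535 0.759
vertex 1.049 -1.936 1.025
vertex 1.252 -1.803 0.433
endloop
endfacet
facet normal -0.630 -0.683 -0.369
outer loop
vertex -0.295 -3.39 0.239
vertex -0.092 -3.257 -0.353
vertex 0.136 -3.69 0.059
endloop
endfacet
facet normal 0.022 -0.491 0.871
outer loop
vertex -0.295 -3.39 0.239
vertex 0.136 -3.69 0.059
vertex 1.049 -1.936 1.025
endloop
endfacet
facet normal 0.022 -0.491 0.871
outer loop
vertex 1.049 -1.936 1.025
vertex 0.136 -3.69 0.059
vertex 1.48 -2.236 0.845
endloop
endfacet
facet normal 0.630 0.683 0.369
outer loop
vertex 1.049 -1.936 1.025
vertex 1.48 -2.236 0.845
vertex 1.252 -1.803 0.433
endloop
endfacet
facet normal -0.631 -0.683 -0.368
outer loop
vertex 0.136 -3.69 0.059
vertex -0.092 -3.257 -0.353
vertex 0.395 -3.665 -0.431
endloop
endfacet
facet normal 0.619 -0.729 0.290
outer loop
vertex 0.136 -3.69 0.059
vertex 0.395 -3.665 -0.431
vertex 1.48 -2.236 0.845
endloop
endfacet
facet normal 0.620 -0.729 0.290
outer loop
vertex 1.48 -2.236 0.845
vertex 0.395 -3.665 -0.431
vertex 1.739 -2.211 0.354
endloop
endfacet
facet normal 0.632 0.683 0.368
outer loop
vertex 1.48 -2.236 0.845
vertex 1.739 -2.211 0.354
vertex 1.252 -1.803 0.433
endloop
endfacet
facet normal -0.631 -0.682 -0.370
outer loop
vertex 0.395 -3.665 -0.431
vertex -0.092 -3.257 -0.353
vertex 0.288 -3.332 -0.863
endloop
endfacet
facet normal 0.751 -0.419 -0.509
outer loop
vertex 0.395 -3.665 -0.431
vertex 0.288 -3.332 -0.863
vertex 1.739 -2.211 0.354
endloop
endfacet
facet normal 0.751 -0.418 -0.511
outer loop
vertex 1.739 -2.211 0.354
vertex 0.288 -3.332 -0.863
vertex 1.631 -1.878 -0.077
endloop
endfacet
facet normal 0.631 0.682 0.369
outer loop
vertex 1.739 -2.211 0.354
vertex 1.631 -1.878 -0.077
vertex 1.252 -1.803 0.433
endloop
endfacet
facet normal -0.976 -0.213 -0.047
outer loop
vertex -2.689 -1.086 4.17
vertex -2.882 -0.277 4.515
vertex -2.725 -0.732 3.321
endloop
endfacet
facet normal 0.214 -0.898 -0.384
outer loop
vertex -1.398 -0.443 3.385
vertex -2.689 -1.086 4.17
vertex -2.725 -0.732 3.321
endloop
endfacet
facet normal -0.976 -0.213 -0.047
outer loop
vertex -2.725 -0.732 3.321
vertex -2.882 -0.277 4.515
vertex -2.918 0.076 3.666
endloop
endfacet
facet normal -0.039 0.384 -0.922
outer loop
vertex -2.918 0.076 3.666
vertex -1.398 -0.443 3.385
vertex -2.725 -0.732 3.321
endloop
endfacet
facet normal 0.039 -0.384 0.922
outer loop
vertex -2.689 -1.086 4.17
vertex -1.555 0.012 4.579
vertex -2.882 -0.277 4.515
endloop
endfacet
facet normal 0.215 -0.899 -0.383
outer loop
vertex -1.362 -0.796 4.234
vertex -2.689 -1.086 4.17
vertex -1.398 -0.443 3.385
endloop
endfacet
facet normal 0.040 -0.384 0.922
outer loop
vertex -1.362 -0.796 4.234
vertex -1.555 0.012 4.579
vertex -2.689 -1.086 4.17
endloop
endfacet
facet normal -0.214 0.899 0.383
outer loop
vertex -2.882 -0.277 4.515
vertex -1.555 0.012 4.579
vertex -2.918 0.076 3.666
endloop
endfacet
facet normal -0.039 0.384 -0.922
outer loop
vertex -1.591 0.366 3.73
vertex -1.398 -0.443 3.385
vertex -2.918 0.076 3.666
endloop
endfacet
facet normal -0.215 0.898 0.384
outer loop
vertex -2.918 0.076 3.666
vertex -1.555 0.012 4.579
vertex -1.591 0.366 3.73
endloop
endfacet
facet normal 0.976 0.213 0.047
outer loop
vertex -1.591 0.366 3.73
vertex -1.362 -0.796 4.234
vertex -1.398 -0.443 3.385
endloop
endfacet
facet normal 0.976 0.213 0.047
outer loop
vertex -1.555 0.012 4.579
vertex -1.362 -0.796 4.234
vertex -1.591 0.366 3.73
endloop
endfacet

endsolid


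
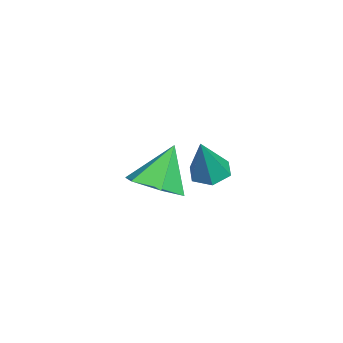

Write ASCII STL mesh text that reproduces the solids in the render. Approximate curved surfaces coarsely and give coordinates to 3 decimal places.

solid 
facet normal -0.434 0.140 -0.890
outer loop
vertex 2.033 -0.962 -0.524
vertex 1.664 -0.442 -0.262
vertex 2.282 -0.319 -0.544
endloop
endfacet
facet normal 0.923 -0.362 -0.132
outer loop
vertex 2.033 -0.962 -0.524
vertex 2.282 -0.319 -0.544
vertex 2.396 -0.678 1.242
endloop
endfacet
facet normal -0.434 0.139 -0.890
outer loop
vertex 2.282 -0.319 -0.544
vertex 1.664 -0.442 -0.262
vertex 1.912 0.202 -0.282
endloop
endfacet
facet normal 0.828 0.558 0.059
outer loop
vertex 2.282 -0.319 -0.544
vertex 1.912 0.202 -0.282
vertex 2.396 -0.678 1.242
endloop
endfacet
facet normal -0.433 0.139 -0.890
outer loop
vertex 1.912 0.202 -0.282
vertex 1.664 -0.442 -0.262
vertex 1.295 0.079 -0.001
endloop
endfacet
facet normal 0.048 0.872 0.488
outer loop
vertex 1.912 0.202 -0.282
vertex 1.295 0.079 -0.001
vertex 2.396 -0.678 1.242
endloop
endfacet
facet normal -0.433 0.140 -0.891
outer loop
vertex 1.295 0.079 -0.001
vertex 1.664 -0.442 -0.262
vertex 1.046 -0.564 0.019
endloop
endfacet
facet normal -0.634 0.268 0.725
outer loop
vertex 1.295 0.079 -0.001
vertex 1.046 -0.564 0.019
vertex 2.396 -0.678 1.242
endloop
endfacet
facet normal -0.433 0.140 -0.891
outer loop
vertex 1.046 -0.564 0.019
vertex 1.664 -0.442 -0.262
vertex 1.415 -1.085 -0.242
endloop
endfacet
facet normal -0.540 -0.650 0.535
outer loop
vertex 1.046 -0.564 0.019
vertex 1.415 -1.085 -0.242
vertex 2.396 -0.678 1.242
endloop
endfacet
facet normal -0.434 0.140 -0.890
outer loop
vertex 1.415 -1.085 -0.242
vertex 1.664 -0.442 -0.262
vertex 2.033 -0.962 -0.524
endloop
endfacet
facet normal 0.240 -0.965 0.106
outer loop
vertex 1.415 -1.085 -0.242
vertex 2.033 -0.962 -0.524
vertex 2.396 -0.678 1.242
endloop
endfacet
facet normal 0.392 -0.309 -0.866
outer loop
vertex -0.92 -2.23 -2.485
vertex -1.897 -2.556 -2.811
vertex -1.565 -1.55 -3.02
endloop
endfacet
facet normal 0.447 0.775 0.447
outer loop
vertex -0.92 -2.23 -2.485
vertex -1.565 -1.55 -3.02
vertex -2.623 -1.984 -1.209
endloop
endfacet
facet normal 0.393 -0.310 -0.866
outer loop
vertex -1.565 -1.55 -3.02
vertex -1.897 -2.556 -2.811
vertex -2.542 -1.876 -3.347
endloop
endfacet
facet normal -0.327 0.944 0.035
outer loop
vertex -1.565 -1.55 -3.02
vertex -2.542 -1.876 -3.347
vertex -2.623 -1.984 -1.209
endloop
endfacet
facet normal 0.393 -0.310 -0.866
outer loop
vertex -2.542 -1.876 -3.347
vertex -1.897 -2.556 -2.811
vertex -2.873 -2.882 -3.137
endloop
endfacet
facet normal -0.951 0.309 -0.020
outer loop
vertex -2.542 -1.876 -3.347
vertex -2.873 -2.882 -3.137
vertex -2.623 -1.984 -1.209
endloop
endfacet
facet normal 0.393 -0.309 -0.866
outer loop
vertex -2.873 -2.882 -3.137
vertex -1.897 -2.556 -2.811
vertex -2.228 -3.563 -2.602
endloop
endfacet
facet normal -0.801 -0.496 0.335
outer loop
vertex -2.873 -2.882 -3.137
vertex -2.228 -3.563 -2.602
vertex -2.623 -1.984 -1.209
endloop
endfacet
facet normal 0.393 -0.309 -0.866
outer loop
vertex -2.228 -3.563 -2.602
vertex -1.897 -2.556 -2.811
vertex -1.252 -3.237 -2.275
endloop
endfacet
facet normal -0.028 -0.665 0.746
outer loop
vertex -2.228 -3.563 -2.602
vertex -1.252 -3.237 -2.275
vertex -2.623 -1.984 -1.209
endloop
endfacet
facet normal 0.392 -0.310 -0.866
outer loop
vertex -1.252 -3.237 -2.275
vertex -1.897 -2.556 -2.811
vertex -0.92 -2.23 -2.485
endloop
endfacet
facet normal 0.597 -0.029 0.802
outer loop
vertex -1.252 -3.237 -2.275
vertex -0.92 -2.23 -2.485
vertex -2.623 -1.984 -1.209
endloop
endfacet

endsolid


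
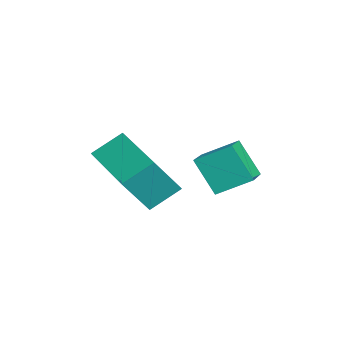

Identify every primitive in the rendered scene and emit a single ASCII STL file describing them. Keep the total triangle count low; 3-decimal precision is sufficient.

solid 
facet normal -0.932 -0.346 0.103
outer loop
vertex 0.774 1.194 1.557
vertex 0.416 1.844 0.503
vertex 0.994 0.442 1.019
endloop
endfacet
facet normal 0.278 -0.504 0.818
outer loop
vertex 2.644 1.056 0.837
vertex 0.774 1.194 1.557
vertex 0.994 0.442 1.019
endloop
endfacet
facet normal -0.932 -0.347 0.103
outer loop
vertex 0.994 0.442 1.019
vertex 0.416 1.844 0.503
vertex 0.636 1.093 -0.035
endloop
endfacet
facet normal 0.232 -0.791 -0.567
outer loop
vertex 0.636 1.093 -0.035
vertex 2.644 1.056 0.837
vertex 0.994 0.442 1.019
endloop
endfacet
facet normal -0.232 0.791 0.566
outer loop
vertex 0.774 1.194 1.557
vertex 2.066 2.458 0.321
vertex 0.416 1.844 0.503
endloop
endfacet
facet normal 0.278 -0.504 0.818
outer loop
vertex 2.424 1.807 1.375
vertex 0.774 1.194 1.557
vertex 2.644 1.056 0.837
endloop
endfacet
facet normal -0.231 0.791 0.567
outer loop
vertex 2.424 1.807 1.375
vertex 2.066 2.458 0.321
vertex 0.774 1.194 1.557
endloop
endfacet
facet normal -0.278 0.504 -0.818
outer loop
vertex 0.416 1.844 0.503
vertex 2.066 2.458 0.321
vertex 0.636 1.093 -0.035
endloop
endfacet
facet normal 0.231 -0.791 -0.566
outer loop
vertex 2.286 1.706 -0.217
vertex 2.644 1.056 0.837
vertex 0.636 1.093 -0.035
endloop
endfacet
facet normal -0.277 0.504 -0.818
outer loop
vertex 0.636 1.093 -0.035
vertex 2.066 2.458 0.321
vertex 2.286 1.706 -0.217
endloop
endfacet
facet normal 0.932 0.347 -0.103
outer loop
vertex 2.286 1.706 -0.217
vertex 2.424 1.807 1.375
vertex 2.644 1.056 0.837
endloop
endfacet
facet normal 0.932 0.346 -0.103
outer loop
vertex 2.066 2.458 0.321
vertex 2.424 1.807 1.375
vertex 2.286 1.706 -0.217
endloop
endfacet
facet normal -0.389 -0.415 0.823
outer loop
vertex 2.209 2.704 1.307
vertex 2.317 3.561 1.79
vertex 1.294 2.983 1.015
endloop
endfacet
facet normal -0.108 -0.866 -0.488
outer loop
vertex 1.723 3.439 0.11
vertex 2.209 2.704 1.307
vertex 1.294 2.983 1.015
endloop
endfacet
facet normal -0.389 -0.414 0.823
outer loop
vertex 1.294 2.983 1.015
vertex 2.317 3.561 1.79
vertex 1.402 3.841 1.498
endloop
endfacet
facet normal -0.914 0.280 -0.293
outer loop
vertex 1.402 3.841 1.498
vertex 1.723 3.439 0.11
vertex 1.294 2.983 1.015
endloop
endfacet
facet normal 0.914 -0.280 0.292
outer loop
vertex 2.209 2.704 1.307
vertex 2.746 4.017 0.885
vertex 2.317 3.561 1.79
endloop
endfacet
facet normal -0.110 -0.866 -0.487
outer loop
vertex 2.638 3.159 0.402
vertex 2.209 2.704 1.307
vertex 1.723 3.439 0.11
endloop
endfacet
facet normal 0.914 -0.280 0.293
outer loop
vertex 2.638 3.159 0.402
vertex 2.746 4.017 0.885
vertex 2.209 2.704 1.307
endloop
endfacet
facet normal 0.109 0.866 0.488
outer loop
vertex 2.317 3.561 1.79
vertex 2.746 4.017 0.885
vertex 1.402 3.841 1.498
endloop
endfacet
facet normal -0.914 0.280 -0.293
outer loop
vertex 1.831 4.296 0.593
vertex 1.723 3.439 0.11
vertex 1.402 3.841 1.498
endloop
endfacet
facet normal 0.109 0.867 0.487
outer loop
vertex 1.402 3.841 1.498
vertex 2.746 4.017 0.885
vertex 1.831 4.296 0.593
endloop
endfacet
facet normal 0.389 0.415 -0.823
outer loop
vertex 1.831 4.296 0.593
vertex 2.638 3.159 0.402
vertex 1.723 3.439 0.11
endloop
endfacet
facet normal 0.389 0.414 -0.823
outer loop
vertex 2.746 4.017 0.885
vertex 2.638 3.159 0.402
vertex 1.831 4.296 0.593
endloop
endfacet

endsolid
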